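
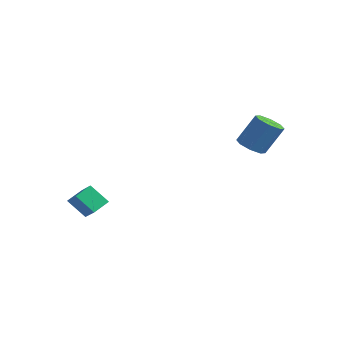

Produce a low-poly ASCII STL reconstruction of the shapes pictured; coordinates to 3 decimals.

solid 
facet normal -0.632 -0.313 0.709
outer loop
vertex -3.441 -2.363 -2.216
vertex -4.425 -2.031 -2.947
vertex -3.446 -3.24 -2.607
endloop
endfacet
facet normal 0.774 -0.261 0.576
outer loop
vertex -2.655 -2.849 -3.493
vertex -3.441 -2.363 -2.216
vertex -3.446 -3.24 -2.607
endloop
endfacet
facet normal -0.632 -0.313 0.709
outer loop
vertex -3.446 -3.24 -2.607
vertex -4.425 -2.031 -2.947
vertex -4.43 -2.908 -3.338
endloop
endfacet
facet normal -0.005 -0.913 -0.408
outer loop
vertex -4.43 -2.908 -3.338
vertex -2.655 -2.849 -3.493
vertex -3.446 -3.24 -2.607
endloop
endfacet
facet normal 0.005 0.913 0.408
outer loop
vertex -3.441 -2.363 -2.216
vertex -3.634 -1.64 -3.833
vertex -4.425 -2.031 -2.947
endloop
endfacet
facet normal 0.774 -0.261 0.576
outer loop
vertex -2.65 -1.972 -3.102
vertex -3.441 -2.363 -2.216
vertex -2.655 -2.849 -3.493
endloop
endfacet
facet normal 0.005 0.913 0.408
outer loop
vertex -2.65 -1.972 -3.102
vertex -3.634 -1.64 -3.833
vertex -3.441 -2.363 -2.216
endloop
endfacet
facet normal -0.774 0.261 -0.576
outer loop
vertex -4.425 -2.031 -2.947
vertex -3.634 -1.64 -3.833
vertex -4.43 -2.908 -3.338
endloop
endfacet
facet normal -0.005 -0.913 -0.408
outer loop
vertex -3.639 -2.517 -4.224
vertex -2.655 -2.849 -3.493
vertex -4.43 -2.908 -3.338
endloop
endfacet
facet normal -0.774 0.261 -0.576
outer loop
vertex -4.43 -2.908 -3.338
vertex -3.634 -1.64 -3.833
vertex -3.639 -2.517 -4.224
endloop
endfacet
facet normal 0.632 0.313 -0.709
outer loop
vertex -3.639 -2.517 -4.224
vertex -2.65 -1.972 -3.102
vertex -2.655 -2.849 -3.493
endloop
endfacet
facet normal 0.632 0.313 -0.709
outer loop
vertex -3.634 -1.64 -3.833
vertex -2.65 -1.972 -3.102
vertex -3.639 -2.517 -4.224
endloop
endfacet
facet normal -0.287 -0.418 -0.862
outer loop
vertex 2.165 2.805 -0.008
vertex 1.447 2.927 0.172
vertex 1.976 3.314 -0.192
endloop
endfacet
facet normal 0.900 0.192 -0.392
outer loop
vertex 2.165 2.805 -0.008
vertex 1.976 3.314 -0.192
vertex 2.65 3.51 1.449
endloop
endfacet
facet normal 0.900 0.189 -0.392
outer loop
vertex 2.65 3.51 1.449
vertex 1.976 3.314 -0.192
vertex 2.462 4.02 1.264
endloop
endfacet
facet normal 0.287 0.418 0.862
outer loop
vertex 2.65 3.51 1.449
vertex 2.462 4.02 1.264
vertex 1.933 3.633 1.628
endloop
endfacet
facet normal -0.288 -0.418 -0.862
outer loop
vertex 1.976 3.314 -0.192
vertex 1.447 2.927 0.172
vertex 1.478 3.597 -0.163
endloop
endfacet
facet normal 0.404 0.763 -0.505
outer loop
vertex 1.976 3.314 -0.192
vertex 1.478 3.597 -0.163
vertex 2.462 4.02 1.264
endloop
endfacet
facet normal 0.404 0.763 -0.505
outer loop
vertex 2.462 4.02 1.264
vertex 1.478 3.597 -0.163
vertex 1.963 4.303 1.293
endloop
endfacet
facet normal 0.287 0.418 0.862
outer loop
vertex 2.462 4.02 1.264
vertex 1.963 4.303 1.293
vertex 1.933 3.633 1.628
endloop
endfacet
facet normal -0.287 -0.418 -0.862
outer loop
vertex 1.478 3.597 -0.163
vertex 1.447 2.927 0.172
vertex 0.961 3.488 0.062
endloop
endfacet
facet normal -0.327 0.888 -0.322
outer loop
vertex 1.478 3.597 -0.163
vertex 0.961 3.488 0.062
vertex 1.963 4.303 1.293
endloop
endfacet
facet normal -0.328 0.888 -0.321
outer loop
vertex 1.963 4.303 1.293
vertex 0.961 3.488 0.062
vertex 1.447 4.194 1.519
endloop
endfacet
facet normal 0.289 0.418 0.861
outer loop
vertex 1.963 4.303 1.293
vertex 1.447 4.194 1.519
vertex 1.933 3.633 1.628
endloop
endfacet
facet normal -0.287 -0.418 -0.862
outer loop
vertex 0.961 3.488 0.062
vertex 1.447 2.927 0.172
vertex 0.73 3.05 0.351
endloop
endfacet
facet normal -0.869 0.492 0.051
outer loop
vertex 0.961 3.488 0.062
vertex 0.73 3.05 0.351
vertex 1.447 4.194 1.519
endloop
endfacet
facet normal -0.869 0.493 0.051
outer loop
vertex 1.447 4.194 1.519
vertex 0.73 3.05 0.351
vertex 1.215 3.755 1.808
endloop
endfacet
facet normal 0.287 0.416 0.863
outer loop
vertex 1.447 4.194 1.519
vertex 1.215 3.755 1.808
vertex 1.933 3.633 1.628
endloop
endfacet
facet normal -0.287 -0.418 -0.862
outer loop
vertex 0.73 3.05 0.351
vertex 1.447 2.927 0.172
vertex 0.918 2.54 0.536
endloop
endfacet
facet normal -0.900 -0.190 0.392
outer loop
vertex 0.73 3.05 0.351
vertex 0.918 2.54 0.536
vertex 1.215 3.755 1.808
endloop
endfacet
facet normal -0.899 -0.192 0.393
outer loop
vertex 1.215 3.755 1.808
vertex 0.918 2.54 0.536
vertex 1.404 3.246 1.992
endloop
endfacet
facet normal 0.287 0.418 0.862
outer loop
vertex 1.215 3.755 1.808
vertex 1.404 3.246 1.992
vertex 1.933 3.633 1.628
endloop
endfacet
facet normal -0.287 -0.418 -0.862
outer loop
vertex 0.918 2.54 0.536
vertex 1.447 2.927 0.172
vertex 1.417 2.257 0.507
endloop
endfacet
facet normal -0.403 -0.763 0.505
outer loop
vertex 0.918 2.54 0.536
vertex 1.417 2.257 0.507
vertex 1.404 3.246 1.992
endloop
endfacet
facet normal -0.404 -0.763 0.505
outer loop
vertex 1.404 3.246 1.992
vertex 1.417 2.257 0.507
vertex 1.902 2.963 1.963
endloop
endfacet
facet normal 0.288 0.418 0.862
outer loop
vertex 1.404 3.246 1.992
vertex 1.902 2.963 1.963
vertex 1.933 3.633 1.628
endloop
endfacet
facet normal -0.289 -0.418 -0.861
outer loop
vertex 1.417 2.257 0.507
vertex 1.447 2.927 0.172
vertex 1.933 2.366 0.281
endloop
endfacet
facet normal 0.328 -0.888 0.321
outer loop
vertex 1.417 2.257 0.507
vertex 1.933 2.366 0.281
vertex 1.902 2.963 1.963
endloop
endfacet
facet normal 0.327 -0.889 0.321
outer loop
vertex 1.902 2.963 1.963
vertex 1.933 2.366 0.281
vertex 2.419 3.072 1.738
endloop
endfacet
facet normal 0.287 0.418 0.862
outer loop
vertex 1.902 2.963 1.963
vertex 2.419 3.072 1.738
vertex 1.933 3.633 1.628
endloop
endfacet
facet normal -0.287 -0.416 -0.863
outer loop
vertex 1.933 2.366 0.281
vertex 1.447 2.927 0.172
vertex 2.165 2.805 -0.008
endloop
endfacet
facet normal 0.869 -0.493 -0.051
outer loop
vertex 1.933 2.366 0.281
vertex 2.165 2.805 -0.008
vertex 2.419 3.072 1.738
endloop
endfacet
facet normal 0.869 -0.492 -0.051
outer loop
vertex 2.419 3.072 1.738
vertex 2.165 2.805 -0.008
vertex 2.65 3.51 1.449
endloop
endfacet
facet normal 0.287 0.418 0.862
outer loop
vertex 2.419 3.072 1.738
vertex 2.65 3.51 1.449
vertex 1.933 3.633 1.628
endloop
endfacet

endsolid


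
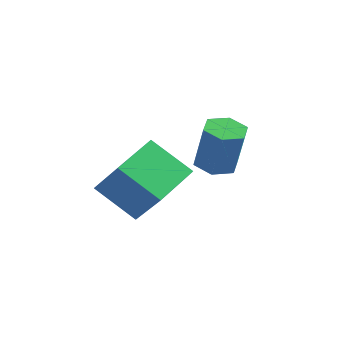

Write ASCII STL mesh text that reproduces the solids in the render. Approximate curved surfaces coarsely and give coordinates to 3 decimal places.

solid 
facet normal -0.220 0.025 -0.975
outer loop
vertex 1.875 1.22 1.075
vertex 1.119 1.303 1.248
vertex 1.571 1.933 1.162
endloop
endfacet
facet normal 0.894 0.405 -0.191
outer loop
vertex 1.875 1.22 1.075
vertex 1.571 1.933 1.162
vertex 2.277 1.174 2.86
endloop
endfacet
facet normal 0.894 0.405 -0.191
outer loop
vertex 2.277 1.174 2.86
vertex 1.571 1.933 1.162
vertex 1.973 1.887 2.947
endloop
endfacet
facet normal 0.219 -0.026 0.975
outer loop
vertex 2.277 1.174 2.86
vertex 1.973 1.887 2.947
vertex 1.521 1.257 3.032
endloop
endfacet
facet normal -0.220 0.025 -0.975
outer loop
vertex 1.571 1.933 1.162
vertex 1.119 1.303 1.248
vertex 0.814 2.016 1.335
endloop
endfacet
facet normal 0.109 0.994 0.001
outer loop
vertex 1.571 1.933 1.162
vertex 0.814 2.016 1.335
vertex 1.973 1.887 2.947
endloop
endfacet
facet normal 0.109 0.994 0.001
outer loop
vertex 1.973 1.887 2.947
vertex 0.814 2.016 1.335
vertex 1.217 1.97 3.119
endloop
endfacet
facet normal 0.219 -0.026 0.975
outer loop
vertex 1.973 1.887 2.947
vertex 1.217 1.97 3.119
vertex 1.521 1.257 3.032
endloop
endfacet
facet normal -0.219 0.025 -0.975
outer loop
vertex 0.814 2.016 1.335
vertex 1.119 1.303 1.248
vertex 0.363 1.386 1.42
endloop
endfacet
facet normal -0.785 0.588 0.193
outer loop
vertex 0.814 2.016 1.335
vertex 0.363 1.386 1.42
vertex 1.217 1.97 3.119
endloop
endfacet
facet normal -0.785 0.589 0.192
outer loop
vertex 1.217 1.97 3.119
vertex 0.363 1.386 1.42
vertex 0.765 1.34 3.205
endloop
endfacet
facet normal 0.220 -0.025 0.975
outer loop
vertex 1.217 1.97 3.119
vertex 0.765 1.34 3.205
vertex 1.521 1.257 3.032
endloop
endfacet
facet normal -0.219 0.026 -0.975
outer loop
vertex 0.363 1.386 1.42
vertex 1.119 1.303 1.248
vertex 0.667 0.673 1.333
endloop
endfacet
facet normal -0.894 -0.405 0.191
outer loop
vertex 0.363 1.386 1.42
vertex 0.667 0.673 1.333
vertex 0.765 1.34 3.205
endloop
endfacet
facet normal -0.894 -0.405 0.191
outer loop
vertex 0.765 1.34 3.205
vertex 0.667 0.673 1.333
vertex 1.069 0.627 3.118
endloop
endfacet
facet normal 0.220 -0.025 0.975
outer loop
vertex 0.765 1.34 3.205
vertex 1.069 0.627 3.118
vertex 1.521 1.257 3.032
endloop
endfacet
facet normal -0.219 0.026 -0.975
outer loop
vertex 0.667 0.673 1.333
vertex 1.119 1.303 1.248
vertex 1.423 0.59 1.161
endloop
endfacet
facet normal -0.109 -0.994 -0.001
outer loop
vertex 0.667 0.673 1.333
vertex 1.423 0.59 1.161
vertex 1.069 0.627 3.118
endloop
endfacet
facet normal -0.109 -0.994 -0.001
outer loop
vertex 1.069 0.627 3.118
vertex 1.423 0.59 1.161
vertex 1.826 0.544 2.945
endloop
endfacet
facet normal 0.220 -0.025 0.975
outer loop
vertex 1.069 0.627 3.118
vertex 1.826 0.544 2.945
vertex 1.521 1.257 3.032
endloop
endfacet
facet normal -0.220 0.025 -0.975
outer loop
vertex 1.423 0.59 1.161
vertex 1.119 1.303 1.248
vertex 1.875 1.22 1.075
endloop
endfacet
facet normal 0.785 -0.589 -0.192
outer loop
vertex 1.423 0.59 1.161
vertex 1.875 1.22 1.075
vertex 1.826 0.544 2.945
endloop
endfacet
facet normal 0.786 -0.588 -0.192
outer loop
vertex 1.826 0.544 2.945
vertex 1.875 1.22 1.075
vertex 2.277 1.174 2.86
endloop
endfacet
facet normal 0.219 -0.025 0.975
outer loop
vertex 1.826 0.544 2.945
vertex 2.277 1.174 2.86
vertex 1.521 1.257 3.032
endloop
endfacet
facet normal -0.789 -0.137 0.599
outer loop
vertex -1.989 0.126 0.562
vertex -1.953 2.016 1.041
vertex -3.333 0.575 -1.108
endloop
endfacet
facet normal -0.018 -0.969 -0.246
outer loop
vertex -1.787 0.844 -2.281
vertex -1.989 0.126 0.562
vertex -3.333 0.575 -1.108
endloop
endfacet
facet normal -0.789 -0.137 0.599
outer loop
vertex -3.333 0.575 -1.108
vertex -1.953 2.016 1.041
vertex -3.298 2.465 -0.628
endloop
endfacet
facet normal -0.614 0.205 -0.762
outer loop
vertex -3.298 2.465 -0.628
vertex -1.787 0.844 -2.281
vertex -3.333 0.575 -1.108
endloop
endfacet
facet normal 0.614 -0.205 0.762
outer loop
vertex -1.989 0.126 0.562
vertex -0.407 2.285 -0.132
vertex -1.953 2.016 1.041
endloop
endfacet
facet normal -0.018 -0.969 -0.246
outer loop
vertex -0.442 0.395 -0.612
vertex -1.989 0.126 0.562
vertex -1.787 0.844 -2.281
endloop
endfacet
facet normal 0.614 -0.205 0.762
outer loop
vertex -0.442 0.395 -0.612
vertex -0.407 2.285 -0.132
vertex -1.989 0.126 0.562
endloop
endfacet
facet normal 0.018 0.969 0.246
outer loop
vertex -1.953 2.016 1.041
vertex -0.407 2.285 -0.132
vertex -3.298 2.465 -0.628
endloop
endfacet
facet normal -0.614 0.205 -0.762
outer loop
vertex -1.751 2.734 -1.802
vertex -1.787 0.844 -2.281
vertex -3.298 2.465 -0.628
endloop
endfacet
facet normal 0.018 0.969 0.246
outer loop
vertex -3.298 2.465 -0.628
vertex -0.407 2.285 -0.132
vertex -1.751 2.734 -1.802
endloop
endfacet
facet normal 0.789 0.137 -0.599
outer loop
vertex -1.751 2.734 -1.802
vertex -0.442 0.395 -0.612
vertex -1.787 0.844 -2.281
endloop
endfacet
facet normal 0.789 0.137 -0.598
outer loop
vertex -0.407 2.285 -0.132
vertex -0.442 0.395 -0.612
vertex -1.751 2.734 -1.802
endloop
endfacet

endsolid


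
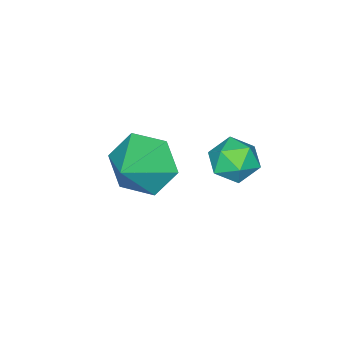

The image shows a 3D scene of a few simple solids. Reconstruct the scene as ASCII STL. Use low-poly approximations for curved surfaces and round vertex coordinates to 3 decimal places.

solid 
facet normal 0.303 0.920 -0.249
outer loop
vertex -2.021 0.249 -0.854
vertex -2.553 0.546 -0.404
vertex -1.865 0.394 -0.128
endloop
endfacet
facet normal 0.846 0.457 -0.273
outer loop
vertex -2.021 0.249 -0.854
vertex -1.865 0.394 -0.128
vertex -1.621 -0.248 -0.447
endloop
endfacet
facet normal 0.675 -0.059 -0.736
outer loop
vertex -2.021 0.249 -0.854
vertex -1.621 -0.248 -0.447
vertex -2.159 -0.492 -0.921
endloop
endfacet
facet normal 0.027 0.085 -0.996
outer loop
vertex -2.021 0.249 -0.854
vertex -2.159 -0.492 -0.921
vertex -2.735 -0.002 -0.895
endloop
endfacet
facet normal -0.203 0.690 -0.695
outer loop
vertex -2.021 0.249 -0.854
vertex -2.735 -0.002 -0.895
vertex -2.553 0.546 -0.404
endloop
endfacet
facet normal 0.914 0.162 0.372
outer loop
vertex -1.621 -0.248 -0.447
vertex -1.865 0.394 -0.128
vertex -1.905 -0.258 0.255
endloop
endfacet
facet normal 0.035 0.910 0.413
outer loop
vertex -1.865 0.394 -0.128
vertex -2.553 0.546 -0.404
vertex -2.481 0.232 0.281
endloop
endfacet
facet normal -0.784 0.538 -0.310
outer loop
vertex -2.553 0.546 -0.404
vertex -2.735 -0.002 -0.895
vertex -3.019 -0.012 -0.193
endloop
endfacet
facet normal -0.412 -0.442 -0.796
outer loop
vertex -2.735 -0.002 -0.895
vertex -2.159 -0.492 -0.921
vertex -2.775 -0.654 -0.512
endloop
endfacet
facet normal 0.636 -0.674 -0.376
outer loop
vertex -2.159 -0.492 -0.921
vertex -1.621 -0.248 -0.447
vertex -2.087 -0.806 -0.236
endloop
endfacet
facet normal -0.027 -0.085 0.996
outer loop
vertex -2.619 -0.509 0.214
vertex -1.905 -0.258 0.255
vertex -2.481 0.232 0.281
endloop
endfacet
facet normal -0.675 0.059 0.736
outer loop
vertex -2.619 -0.509 0.214
vertex -2.481 0.232 0.281
vertex -3.019 -0.012 -0.193
endloop
endfacet
facet normal -0.846 -0.457 0.273
outer loop
vertex -2.619 -0.509 0.214
vertex -3.019 -0.012 -0.193
vertex -2.775 -0.654 -0.512
endloop
endfacet
facet normal -0.303 -0.920 0.249
outer loop
vertex -2.619 -0.509 0.214
vertex -2.775 -0.654 -0.512
vertex -2.087 -0.806 -0.236
endloop
endfacet
facet normal 0.203 -0.690 0.695
outer loop
vertex -2.619 -0.509 0.214
vertex -2.087 -0.806 -0.236
vertex -1.905 -0.258 0.255
endloop
endfacet
facet normal 0.412 0.442 0.796
outer loop
vertex -2.481 0.232 0.281
vertex -1.905 -0.258 0.255
vertex -1.865 0.394 -0.128
endloop
endfacet
facet normal -0.636 0.674 0.376
outer loop
vertex -3.019 -0.012 -0.193
vertex -2.481 0.232 0.281
vertex -2.553 0.546 -0.404
endloop
endfacet
facet normal -0.914 -0.162 -0.372
outer loop
vertex -2.775 -0.654 -0.512
vertex -3.019 -0.012 -0.193
vertex -2.735 -0.002 -0.895
endloop
endfacet
facet normal -0.035 -0.910 -0.413
outer loop
vertex -2.087 -0.806 -0.236
vertex -2.775 -0.654 -0.512
vertex -2.159 -0.492 -0.921
endloop
endfacet
facet normal 0.784 -0.538 0.310
outer loop
vertex -1.905 -0.258 0.255
vertex -2.087 -0.806 -0.236
vertex -1.621 -0.248 -0.447
endloop
endfacet
facet normal -0.852 -0.201 -0.484
outer loop
vertex -1.34 -3.211 -2.575
vertex -1.885 -2.839 -1.771
vertex -1.596 -2.204 -2.542
endloop
endfacet
facet normal 0.836 0.229 -0.498
outer loop
vertex -1.34 -3.211 -2.575
vertex -1.596 -2.204 -2.542
vertex -0.615 -2.541 -1.049
endloop
endfacet
facet normal -0.852 -0.200 -0.484
outer loop
vertex -1.596 -2.204 -2.542
vertex -1.885 -2.839 -1.771
vertex -2.141 -1.832 -1.737
endloop
endfacet
facet normal 0.456 0.884 -0.100
outer loop
vertex -1.596 -2.204 -2.542
vertex -2.141 -1.832 -1.737
vertex -0.615 -2.541 -1.049
endloop
endfacet
facet normal -0.852 -0.200 -0.484
outer loop
vertex -2.141 -1.832 -1.737
vertex -1.885 -2.839 -1.771
vertex -2.429 -2.468 -0.966
endloop
endfacet
facet normal 0.060 0.759 0.648
outer loop
vertex -2.141 -1.832 -1.737
vertex -2.429 -2.468 -0.966
vertex -0.615 -2.541 -1.049
endloop
endfacet
facet normal -0.852 -0.200 -0.484
outer loop
vertex -2.429 -2.468 -0.966
vertex -1.885 -2.839 -1.771
vertex -2.173 -3.475 -1.0
endloop
endfacet
facet normal 0.045 -0.022 0.999
outer loop
vertex -2.429 -2.468 -0.966
vertex -2.173 -3.475 -1.0
vertex -0.615 -2.541 -1.049
endloop
endfacet
facet normal -0.852 -0.201 -0.484
outer loop
vertex -2.173 -3.475 -1.0
vertex -1.885 -2.839 -1.771
vertex -1.629 -3.847 -1.804
endloop
endfacet
facet normal 0.425 -0.677 0.601
outer loop
vertex -2.173 -3.475 -1.0
vertex -1.629 -3.847 -1.804
vertex -0.615 -2.541 -1.049
endloop
endfacet
facet normal -0.852 -0.200 -0.484
outer loop
vertex -1.629 -3.847 -1.804
vertex -1.885 -2.839 -1.771
vertex -1.34 -3.211 -2.575
endloop
endfacet
facet normal 0.821 -0.552 -0.148
outer loop
vertex -1.629 -3.847 -1.804
vertex -1.34 -3.211 -2.575
vertex -0.615 -2.541 -1.049
endloop
endfacet

endsolid


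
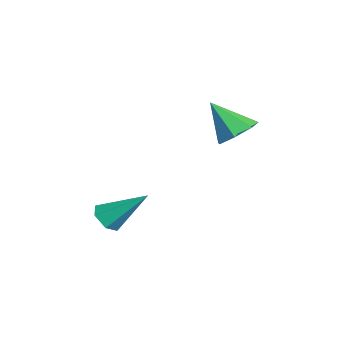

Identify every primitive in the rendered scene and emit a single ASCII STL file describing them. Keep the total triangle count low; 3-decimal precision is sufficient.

solid 
facet normal -0.227 -0.729 -0.645
outer loop
vertex 0.619 -3.112 -0.502
vertex 0.268 -2.692 -0.853
vertex 0.9 -2.775 -0.982
endloop
endfacet
facet normal 0.901 -0.217 0.375
outer loop
vertex 0.619 -3.112 -0.502
vertex 0.9 -2.775 -0.982
vertex 0.692 -1.328 0.353
endloop
endfacet
facet normal -0.227 -0.729 -0.645
outer loop
vertex 0.9 -2.775 -0.982
vertex 0.268 -2.692 -0.853
vertex 0.549 -2.355 -1.333
endloop
endfacet
facet normal 0.842 0.427 -0.331
outer loop
vertex 0.9 -2.775 -0.982
vertex 0.549 -2.355 -1.333
vertex 0.692 -1.328 0.353
endloop
endfacet
facet normal -0.225 -0.730 -0.645
outer loop
vertex 0.549 -2.355 -1.333
vertex 0.268 -2.692 -0.853
vertex -0.083 -2.273 -1.205
endloop
endfacet
facet normal 0.005 0.854 -0.521
outer loop
vertex 0.549 -2.355 -1.333
vertex -0.083 -2.273 -1.205
vertex 0.692 -1.328 0.353
endloop
endfacet
facet normal -0.226 -0.731 -0.645
outer loop
vertex -0.083 -2.273 -1.205
vertex 0.268 -2.692 -0.853
vertex -0.363 -2.61 -0.725
endloop
endfacet
facet normal -0.771 0.637 -0.003
outer loop
vertex -0.083 -2.273 -1.205
vertex -0.363 -2.61 -0.725
vertex 0.692 -1.328 0.353
endloop
endfacet
facet normal -0.226 -0.730 -0.645
outer loop
vertex -0.363 -2.61 -0.725
vertex 0.268 -2.692 -0.853
vertex -0.012 -3.029 -0.374
endloop
endfacet
facet normal -0.711 -0.006 0.703
outer loop
vertex -0.363 -2.61 -0.725
vertex -0.012 -3.029 -0.374
vertex 0.692 -1.328 0.353
endloop
endfacet
facet normal -0.227 -0.729 -0.646
outer loop
vertex -0.012 -3.029 -0.374
vertex 0.268 -2.692 -0.853
vertex 0.619 -3.112 -0.502
endloop
endfacet
facet normal 0.124 -0.433 0.893
outer loop
vertex -0.012 -3.029 -0.374
vertex 0.619 -3.112 -0.502
vertex 0.692 -1.328 0.353
endloop
endfacet
facet normal 0.353 0.524 -0.775
outer loop
vertex 0.837 1.557 2.972
vertex 0.046 1.794 2.772
vertex 0.601 2.181 3.286
endloop
endfacet
facet normal 0.644 -0.135 0.753
outer loop
vertex 0.837 1.557 2.972
vertex 0.601 2.181 3.286
vertex -0.526 0.946 4.028
endloop
endfacet
facet normal 0.353 0.523 -0.775
outer loop
vertex 0.601 2.181 3.286
vertex 0.046 1.794 2.772
vertex -0.053 2.514 3.213
endloop
endfacet
facet normal 0.119 0.429 0.895
outer loop
vertex 0.601 2.181 3.286
vertex -0.053 2.514 3.213
vertex -0.526 0.946 4.028
endloop
endfacet
facet normal 0.353 0.523 -0.775
outer loop
vertex -0.053 2.514 3.213
vertex 0.046 1.794 2.772
vertex -0.633 2.304 2.807
endloop
endfacet
facet normal -0.610 0.502 0.612
outer loop
vertex -0.053 2.514 3.213
vertex -0.633 2.304 2.807
vertex -0.526 0.946 4.028
endloop
endfacet
facet normal 0.354 0.524 -0.775
outer loop
vertex -0.633 2.304 2.807
vertex 0.046 1.794 2.772
vertex -0.701 1.711 2.375
endloop
endfacet
facet normal -0.993 0.028 0.118
outer loop
vertex -0.633 2.304 2.807
vertex -0.701 1.711 2.375
vertex -0.526 0.946 4.028
endloop
endfacet
facet normal 0.354 0.523 -0.775
outer loop
vertex -0.701 1.711 2.375
vertex 0.046 1.794 2.772
vertex -0.207 1.18 2.242
endloop
endfacet
facet normal -0.741 -0.636 -0.216
outer loop
vertex -0.701 1.711 2.375
vertex -0.207 1.18 2.242
vertex -0.526 0.946 4.028
endloop
endfacet
facet normal 0.354 0.523 -0.775
outer loop
vertex -0.207 1.18 2.242
vertex 0.046 1.794 2.772
vertex 0.478 1.111 2.508
endloop
endfacet
facet normal -0.046 -0.989 -0.138
outer loop
vertex -0.207 1.18 2.242
vertex 0.478 1.111 2.508
vertex -0.526 0.946 4.028
endloop
endfacet
facet normal 0.353 0.523 -0.776
outer loop
vertex 0.478 1.111 2.508
vertex 0.046 1.794 2.772
vertex 0.837 1.557 2.972
endloop
endfacet
facet normal 0.571 -0.766 0.294
outer loop
vertex 0.478 1.111 2.508
vertex 0.837 1.557 2.972
vertex -0.526 0.946 4.028
endloop
endfacet

endsolid


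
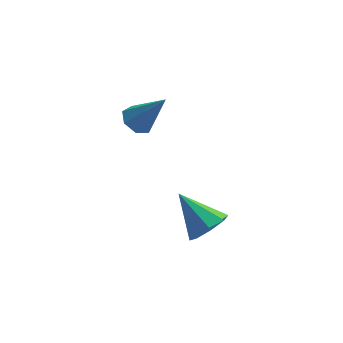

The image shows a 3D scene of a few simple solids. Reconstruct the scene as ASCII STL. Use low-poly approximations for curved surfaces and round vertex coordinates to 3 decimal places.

solid 
facet normal 0.516 -0.583 -0.628
outer loop
vertex -0.7 -4.204 -0.092
vertex -1.179 -3.94 -0.73
vertex -0.461 -3.682 -0.38
endloop
endfacet
facet normal 0.497 0.234 0.836
outer loop
vertex -0.7 -4.204 -0.092
vertex -0.461 -3.682 -0.38
vertex -2.081 -2.92 0.37
endloop
endfacet
facet normal 0.516 -0.583 -0.628
outer loop
vertex -0.461 -3.682 -0.38
vertex -1.179 -3.94 -0.73
vertex -0.642 -3.311 -0.873
endloop
endfacet
facet normal 0.531 0.759 0.376
outer loop
vertex -0.461 -3.682 -0.38
vertex -0.642 -3.311 -0.873
vertex -2.081 -2.92 0.37
endloop
endfacet
facet normal 0.516 -0.583 -0.628
outer loop
vertex -0.642 -3.311 -0.873
vertex -1.179 -3.94 -0.73
vertex -1.138 -3.309 -1.282
endloop
endfacet
facet normal 0.132 0.979 -0.155
outer loop
vertex -0.642 -3.311 -0.873
vertex -1.138 -3.309 -1.282
vertex -2.081 -2.92 0.37
endloop
endfacet
facet normal 0.515 -0.583 -0.628
outer loop
vertex -1.138 -3.309 -1.282
vertex -1.179 -3.94 -0.73
vertex -1.658 -3.677 -1.367
endloop
endfacet
facet normal -0.467 0.763 -0.446
outer loop
vertex -1.138 -3.309 -1.282
vertex -1.658 -3.677 -1.367
vertex -2.081 -2.92 0.37
endloop
endfacet
facet normal 0.515 -0.583 -0.628
outer loop
vertex -1.658 -3.677 -1.367
vertex -1.179 -3.94 -0.73
vertex -1.898 -4.199 -1.079
endloop
endfacet
facet normal -0.914 0.240 -0.327
outer loop
vertex -1.658 -3.677 -1.367
vertex -1.898 -4.199 -1.079
vertex -2.081 -2.92 0.37
endloop
endfacet
facet normal 0.515 -0.583 -0.628
outer loop
vertex -1.898 -4.199 -1.079
vertex -1.179 -3.94 -0.73
vertex -1.717 -4.57 -0.586
endloop
endfacet
facet normal -0.949 -0.286 0.133
outer loop
vertex -1.898 -4.199 -1.079
vertex -1.717 -4.57 -0.586
vertex -2.081 -2.92 0.37
endloop
endfacet
facet normal 0.515 -0.583 -0.628
outer loop
vertex -1.717 -4.57 -0.586
vertex -1.179 -3.94 -0.73
vertex -1.221 -4.572 -0.177
endloop
endfacet
facet normal -0.550 -0.506 0.664
outer loop
vertex -1.717 -4.57 -0.586
vertex -1.221 -4.572 -0.177
vertex -2.081 -2.92 0.37
endloop
endfacet
facet normal 0.515 -0.584 -0.628
outer loop
vertex -1.221 -4.572 -0.177
vertex -1.179 -3.94 -0.73
vertex -0.7 -4.204 -0.092
endloop
endfacet
facet normal 0.049 -0.291 0.956
outer loop
vertex -1.221 -4.572 -0.177
vertex -0.7 -4.204 -0.092
vertex -2.081 -2.92 0.37
endloop
endfacet
facet normal -0.527 0.253 -0.811
outer loop
vertex -2.686 -1.003 2.674
vertex -3.246 -1.086 3.012
vertex -2.882 -0.539 2.946
endloop
endfacet
facet normal 0.905 0.420 -0.064
outer loop
vertex -2.686 -1.003 2.674
vertex -2.882 -0.539 2.946
vertex -2.314 -1.534 4.448
endloop
endfacet
facet normal -0.527 0.253 -0.812
outer loop
vertex -2.882 -0.539 2.946
vertex -3.246 -1.086 3.012
vertex -3.353 -0.487 3.268
endloop
endfacet
facet normal 0.373 0.832 0.410
outer loop
vertex -2.882 -0.539 2.946
vertex -3.353 -0.487 3.268
vertex -2.314 -1.534 4.448
endloop
endfacet
facet normal -0.527 0.253 -0.811
outer loop
vertex -3.353 -0.487 3.268
vertex -3.246 -1.086 3.012
vertex -3.743 -0.886 3.397
endloop
endfacet
facet normal -0.314 0.556 0.770
outer loop
vertex -3.353 -0.487 3.268
vertex -3.743 -0.886 3.397
vertex -2.314 -1.534 4.448
endloop
endfacet
facet normal -0.527 0.253 -0.811
outer loop
vertex -3.743 -0.886 3.397
vertex -3.246 -1.086 3.012
vertex -3.759 -1.435 3.236
endloop
endfacet
facet normal -0.638 -0.200 0.744
outer loop
vertex -3.743 -0.886 3.397
vertex -3.759 -1.435 3.236
vertex -2.314 -1.534 4.448
endloop
endfacet
facet normal -0.527 0.254 -0.811
outer loop
vertex -3.759 -1.435 3.236
vertex -3.246 -1.086 3.012
vertex -3.389 -1.721 2.906
endloop
endfacet
facet normal -0.355 -0.866 0.352
outer loop
vertex -3.759 -1.435 3.236
vertex -3.389 -1.721 2.906
vertex -2.314 -1.534 4.448
endloop
endfacet
facet normal -0.526 0.254 -0.811
outer loop
vertex -3.389 -1.721 2.906
vertex -3.246 -1.086 3.012
vertex -2.911 -1.529 2.656
endloop
endfacet
facet normal 0.321 -0.941 -0.109
outer loop
vertex -3.389 -1.721 2.906
vertex -2.911 -1.529 2.656
vertex -2.314 -1.534 4.448
endloop
endfacet
facet normal -0.527 0.253 -0.811
outer loop
vertex -2.911 -1.529 2.656
vertex -3.246 -1.086 3.012
vertex -2.686 -1.003 2.674
endloop
endfacet
facet normal 0.882 -0.367 -0.295
outer loop
vertex -2.911 -1.529 2.656
vertex -2.686 -1.003 2.674
vertex -2.314 -1.534 4.448
endloop
endfacet

endsolid


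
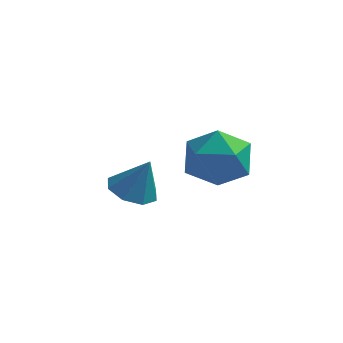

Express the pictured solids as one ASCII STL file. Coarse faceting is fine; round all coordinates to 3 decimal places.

solid 
facet normal -0.398 -0.034 -0.917
outer loop
vertex -2.44 3.848 -1.866
vertex -2.945 3.317 -1.627
vertex -2.938 4.087 -1.659
endloop
endfacet
facet normal 0.507 0.816 0.278
outer loop
vertex -2.44 3.848 -1.866
vertex -2.938 4.087 -1.659
vertex -2.435 3.363 -0.453
endloop
endfacet
facet normal -0.397 -0.035 -0.917
outer loop
vertex -2.938 4.087 -1.659
vertex -2.945 3.317 -1.627
vertex -3.44 3.875 -1.434
endloop
endfacet
facet normal -0.107 0.832 0.544
outer loop
vertex -2.938 4.087 -1.659
vertex -3.44 3.875 -1.434
vertex -2.435 3.363 -0.453
endloop
endfacet
facet normal -0.398 -0.036 -0.917
outer loop
vertex -3.44 3.875 -1.434
vertex -2.945 3.317 -1.627
vertex -3.651 3.336 -1.321
endloop
endfacet
facet normal -0.545 0.371 0.752
outer loop
vertex -3.44 3.875 -1.434
vertex -3.651 3.336 -1.321
vertex -2.435 3.363 -0.453
endloop
endfacet
facet normal -0.398 -0.036 -0.917
outer loop
vertex -3.651 3.336 -1.321
vertex -2.945 3.317 -1.627
vertex -3.449 2.787 -1.387
endloop
endfacet
facet normal -0.551 -0.296 0.780
outer loop
vertex -3.651 3.336 -1.321
vertex -3.449 2.787 -1.387
vertex -2.435 3.363 -0.453
endloop
endfacet
facet normal -0.398 -0.036 -0.917
outer loop
vertex -3.449 2.787 -1.387
vertex -2.945 3.317 -1.627
vertex -2.951 2.548 -1.594
endloop
endfacet
facet normal -0.120 -0.781 0.612
outer loop
vertex -3.449 2.787 -1.387
vertex -2.951 2.548 -1.594
vertex -2.435 3.363 -0.453
endloop
endfacet
facet normal -0.398 -0.036 -0.917
outer loop
vertex -2.951 2.548 -1.594
vertex -2.945 3.317 -1.627
vertex -2.45 2.76 -1.82
endloop
endfacet
facet normal 0.494 -0.798 0.346
outer loop
vertex -2.951 2.548 -1.594
vertex -2.45 2.76 -1.82
vertex -2.435 3.363 -0.453
endloop
endfacet
facet normal -0.398 -0.036 -0.917
outer loop
vertex -2.45 2.76 -1.82
vertex -2.945 3.317 -1.627
vertex -2.238 3.298 -1.933
endloop
endfacet
facet normal 0.931 -0.338 0.139
outer loop
vertex -2.45 2.76 -1.82
vertex -2.238 3.298 -1.933
vertex -2.435 3.363 -0.453
endloop
endfacet
facet normal -0.398 -0.034 -0.917
outer loop
vertex -2.238 3.298 -1.933
vertex -2.945 3.317 -1.627
vertex -2.44 3.848 -1.866
endloop
endfacet
facet normal 0.937 0.331 0.110
outer loop
vertex -2.238 3.298 -1.933
vertex -2.44 3.848 -1.866
vertex -2.435 3.363 -0.453
endloop
endfacet
facet normal -0.557 -0.220 0.801
outer loop
vertex -0.979 2.045 1.308
vertex -0.473 1.166 1.419
vertex -0.137 2.009 1.884
endloop
endfacet
facet normal -0.479 0.486 0.731
outer loop
vertex -0.979 2.045 1.308
vertex -0.137 2.009 1.884
vertex -0.293 2.799 1.257
endloop
endfacet
facet normal -0.734 0.674 0.090
outer loop
vertex -0.979 2.045 1.308
vertex -0.293 2.799 1.257
vertex -0.725 2.443 0.404
endloop
endfacet
facet normal -0.968 0.083 -0.235
outer loop
vertex -0.979 2.045 1.308
vertex -0.725 2.443 0.404
vertex -0.836 1.434 0.504
endloop
endfacet
facet normal -0.859 -0.469 0.204
outer loop
vertex -0.979 2.045 1.308
vertex -0.836 1.434 0.504
vertex -0.473 1.166 1.419
endloop
endfacet
facet normal 0.218 0.633 0.743
outer loop
vertex -0.293 2.799 1.257
vertex -0.137 2.009 1.884
vertex 0.636 2.386 1.336
endloop
endfacet
facet normal 0.093 -0.509 0.856
outer loop
vertex -0.137 2.009 1.884
vertex -0.473 1.166 1.419
vertex 0.525 1.377 1.436
endloop
endfacet
facet normal -0.396 -0.912 -0.110
outer loop
vertex -0.473 1.166 1.419
vertex -0.836 1.434 0.504
vertex 0.093 1.021 0.583
endloop
endfacet
facet normal -0.572 -0.018 -0.820
outer loop
vertex -0.836 1.434 0.504
vertex -0.725 2.443 0.404
vertex -0.063 1.811 -0.044
endloop
endfacet
facet normal -0.193 0.936 -0.293
outer loop
vertex -0.725 2.443 0.404
vertex -0.293 2.799 1.257
vertex 0.273 2.654 0.421
endloop
endfacet
facet normal 0.968 -0.083 0.235
outer loop
vertex 0.779 1.775 0.532
vertex 0.636 2.386 1.336
vertex 0.525 1.377 1.436
endloop
endfacet
facet normal 0.734 -0.674 -0.090
outer loop
vertex 0.779 1.775 0.532
vertex 0.525 1.377 1.436
vertex 0.093 1.021 0.583
endloop
endfacet
facet normal 0.479 -0.486 -0.731
outer loop
vertex 0.779 1.775 0.532
vertex 0.093 1.021 0.583
vertex -0.063 1.811 -0.044
endloop
endfacet
facet normal 0.557 0.220 -0.801
outer loop
vertex 0.779 1.775 0.532
vertex -0.063 1.811 -0.044
vertex 0.273 2.654 0.421
endloop
endfacet
facet normal 0.859 0.469 -0.204
outer loop
vertex 0.779 1.775 0.532
vertex 0.273 2.654 0.421
vertex 0.636 2.386 1.336
endloop
endfacet
facet normal 0.572 0.018 0.820
outer loop
vertex 0.525 1.377 1.436
vertex 0.636 2.386 1.336
vertex -0.137 2.009 1.884
endloop
endfacet
facet normal 0.193 -0.936 0.293
outer loop
vertex 0.093 1.021 0.583
vertex 0.525 1.377 1.436
vertex -0.473 1.166 1.419
endloop
endfacet
facet normal -0.218 -0.633 -0.743
outer loop
vertex -0.063 1.811 -0.044
vertex 0.093 1.021 0.583
vertex -0.836 1.434 0.504
endloop
endfacet
facet normal -0.093 0.509 -0.856
outer loop
vertex 0.273 2.654 0.421
vertex -0.063 1.811 -0.044
vertex -0.725 2.443 0.404
endloop
endfacet
facet normal 0.396 0.912 0.110
outer loop
vertex 0.636 2.386 1.336
vertex 0.273 2.654 0.421
vertex -0.293 2.799 1.257
endloop
endfacet

endsolid


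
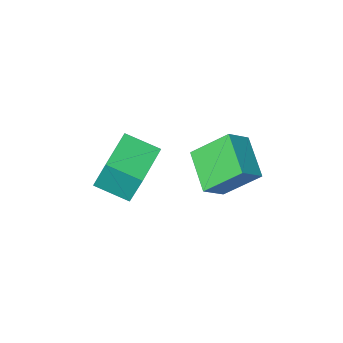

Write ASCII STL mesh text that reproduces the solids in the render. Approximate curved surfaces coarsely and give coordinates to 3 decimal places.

solid 
facet normal -0.616 0.717 -0.328
outer loop
vertex -0.636 -2.107 0.012
vertex 0.876 -0.888 -0.163
vertex -0.367 -2.698 -1.785
endloop
endfacet
facet normal -0.775 -0.625 0.089
outer loop
vertex 0.624 -3.852 -1.257
vertex -0.636 -2.107 0.012
vertex -0.367 -2.698 -1.785
endloop
endfacet
facet normal -0.616 0.717 -0.328
outer loop
vertex -0.367 -2.698 -1.785
vertex 0.876 -0.888 -0.163
vertex 1.145 -1.479 -1.959
endloop
endfacet
facet normal 0.141 -0.309 -0.940
outer loop
vertex 1.145 -1.479 -1.959
vertex 0.624 -3.852 -1.257
vertex -0.367 -2.698 -1.785
endloop
endfacet
facet normal -0.141 0.309 0.940
outer loop
vertex -0.636 -2.107 0.012
vertex 1.867 -2.042 0.365
vertex 0.876 -0.888 -0.163
endloop
endfacet
facet normal -0.775 -0.625 0.090
outer loop
vertex 0.355 -3.261 0.539
vertex -0.636 -2.107 0.012
vertex 0.624 -3.852 -1.257
endloop
endfacet
facet normal -0.141 0.309 0.941
outer loop
vertex 0.355 -3.261 0.539
vertex 1.867 -2.042 0.365
vertex -0.636 -2.107 0.012
endloop
endfacet
facet normal 0.775 0.625 -0.090
outer loop
vertex 0.876 -0.888 -0.163
vertex 1.867 -2.042 0.365
vertex 1.145 -1.479 -1.959
endloop
endfacet
facet normal 0.140 -0.309 -0.941
outer loop
vertex 2.136 -2.633 -1.432
vertex 0.624 -3.852 -1.257
vertex 1.145 -1.479 -1.959
endloop
endfacet
facet normal 0.775 0.625 -0.089
outer loop
vertex 1.145 -1.479 -1.959
vertex 1.867 -2.042 0.365
vertex 2.136 -2.633 -1.432
endloop
endfacet
facet normal 0.616 -0.717 0.328
outer loop
vertex 2.136 -2.633 -1.432
vertex 0.355 -3.261 0.539
vertex 0.624 -3.852 -1.257
endloop
endfacet
facet normal 0.616 -0.717 0.328
outer loop
vertex 1.867 -2.042 0.365
vertex 0.355 -3.261 0.539
vertex 2.136 -2.633 -1.432
endloop
endfacet
facet normal -0.762 -0.066 -0.644
outer loop
vertex -4.525 -1.828 -1.002
vertex -4.067 -0.021 -1.728
vertex -3.271 -2.705 -2.396
endloop
endfacet
facet normal -0.229 -0.903 0.363
outer loop
vertex -2.273 -2.619 -1.552
vertex -4.525 -1.828 -1.002
vertex -3.271 -2.705 -2.396
endloop
endfacet
facet normal -0.762 -0.066 -0.644
outer loop
vertex -3.271 -2.705 -2.396
vertex -4.067 -0.021 -1.728
vertex -2.813 -0.898 -3.122
endloop
endfacet
facet normal 0.606 -0.424 -0.673
outer loop
vertex -2.813 -0.898 -3.122
vertex -2.273 -2.619 -1.552
vertex -3.271 -2.705 -2.396
endloop
endfacet
facet normal -0.606 0.424 0.673
outer loop
vertex -4.525 -1.828 -1.002
vertex -3.069 0.065 -0.884
vertex -4.067 -0.021 -1.728
endloop
endfacet
facet normal -0.229 -0.903 0.363
outer loop
vertex -3.527 -1.742 -0.158
vertex -4.525 -1.828 -1.002
vertex -2.273 -2.619 -1.552
endloop
endfacet
facet normal -0.606 0.424 0.673
outer loop
vertex -3.527 -1.742 -0.158
vertex -3.069 0.065 -0.884
vertex -4.525 -1.828 -1.002
endloop
endfacet
facet normal 0.229 0.903 -0.363
outer loop
vertex -4.067 -0.021 -1.728
vertex -3.069 0.065 -0.884
vertex -2.813 -0.898 -3.122
endloop
endfacet
facet normal 0.606 -0.424 -0.673
outer loop
vertex -1.815 -0.812 -2.278
vertex -2.273 -2.619 -1.552
vertex -2.813 -0.898 -3.122
endloop
endfacet
facet normal 0.229 0.903 -0.363
outer loop
vertex -2.813 -0.898 -3.122
vertex -3.069 0.065 -0.884
vertex -1.815 -0.812 -2.278
endloop
endfacet
facet normal 0.762 0.066 0.644
outer loop
vertex -1.815 -0.812 -2.278
vertex -3.527 -1.742 -0.158
vertex -2.273 -2.619 -1.552
endloop
endfacet
facet normal 0.762 0.066 0.644
outer loop
vertex -3.069 0.065 -0.884
vertex -3.527 -1.742 -0.158
vertex -1.815 -0.812 -2.278
endloop
endfacet

endsolid


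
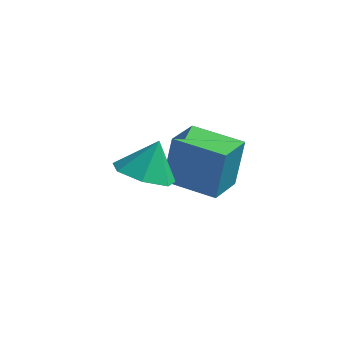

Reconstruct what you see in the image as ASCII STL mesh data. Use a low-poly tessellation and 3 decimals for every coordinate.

solid 
facet normal -0.992 0.084 0.095
outer loop
vertex -3.833 1.98 -1.129
vertex -3.74 3.329 -1.352
vertex -4.025 1.702 -2.897
endloop
endfacet
facet normal -0.068 -0.984 0.162
outer loop
vertex -2.24 1.551 -3.068
vertex -3.833 1.98 -1.129
vertex -4.025 1.702 -2.897
endloop
endfacet
facet normal -0.992 0.083 0.095
outer loop
vertex -4.025 1.702 -2.897
vertex -3.74 3.329 -1.352
vertex -3.933 3.05 -3.12
endloop
endfacet
facet normal -0.107 -0.155 -0.982
outer loop
vertex -3.933 3.05 -3.12
vertex -2.24 1.551 -3.068
vertex -4.025 1.702 -2.897
endloop
endfacet
facet normal 0.107 0.155 0.982
outer loop
vertex -3.833 1.98 -1.129
vertex -1.955 3.178 -1.523
vertex -3.74 3.329 -1.352
endloop
endfacet
facet normal -0.067 -0.984 0.163
outer loop
vertex -2.047 1.83 -1.3
vertex -3.833 1.98 -1.129
vertex -2.24 1.551 -3.068
endloop
endfacet
facet normal 0.107 0.155 0.982
outer loop
vertex -2.047 1.83 -1.3
vertex -1.955 3.178 -1.523
vertex -3.833 1.98 -1.129
endloop
endfacet
facet normal 0.068 0.984 -0.163
outer loop
vertex -3.74 3.329 -1.352
vertex -1.955 3.178 -1.523
vertex -3.933 3.05 -3.12
endloop
endfacet
facet normal -0.107 -0.155 -0.982
outer loop
vertex -2.147 2.9 -3.291
vertex -2.24 1.551 -3.068
vertex -3.933 3.05 -3.12
endloop
endfacet
facet normal 0.067 0.984 -0.162
outer loop
vertex -3.933 3.05 -3.12
vertex -1.955 3.178 -1.523
vertex -2.147 2.9 -3.291
endloop
endfacet
facet normal 0.992 -0.084 -0.095
outer loop
vertex -2.147 2.9 -3.291
vertex -2.047 1.83 -1.3
vertex -2.24 1.551 -3.068
endloop
endfacet
facet normal 0.992 -0.083 -0.095
outer loop
vertex -1.955 3.178 -1.523
vertex -2.047 1.83 -1.3
vertex -2.147 2.9 -3.291
endloop
endfacet
facet normal -0.194 -0.423 -0.885
outer loop
vertex -2.643 -1.08 -0.89
vertex -3.555 -0.723 -0.861
vertex -2.749 -0.31 -1.235
endloop
endfacet
facet normal 0.913 0.265 0.311
outer loop
vertex -2.643 -1.08 -0.89
vertex -2.749 -0.31 -1.235
vertex -3.305 -0.177 0.281
endloop
endfacet
facet normal -0.193 -0.424 -0.885
outer loop
vertex -2.749 -0.31 -1.235
vertex -3.555 -0.723 -0.861
vertex -3.463 0.149 -1.299
endloop
endfacet
facet normal 0.529 0.840 0.120
outer loop
vertex -2.749 -0.31 -1.235
vertex -3.463 0.149 -1.299
vertex -3.305 -0.177 0.281
endloop
endfacet
facet normal -0.194 -0.424 -0.885
outer loop
vertex -3.463 0.149 -1.299
vertex -3.555 -0.723 -0.861
vertex -4.246 -0.049 -1.032
endloop
endfacet
facet normal -0.170 0.962 0.215
outer loop
vertex -3.463 0.149 -1.299
vertex -4.246 -0.049 -1.032
vertex -3.305 -0.177 0.281
endloop
endfacet
facet normal -0.195 -0.424 -0.884
outer loop
vertex -4.246 -0.049 -1.032
vertex -3.555 -0.723 -0.861
vertex -4.509 -0.754 -0.636
endloop
endfacet
facet normal -0.658 0.540 0.524
outer loop
vertex -4.246 -0.049 -1.032
vertex -4.509 -0.754 -0.636
vertex -3.305 -0.177 0.281
endloop
endfacet
facet normal -0.195 -0.423 -0.885
outer loop
vertex -4.509 -0.754 -0.636
vertex -3.555 -0.723 -0.861
vertex -4.054 -1.436 -0.41
endloop
endfacet
facet normal -0.569 -0.109 0.815
outer loop
vertex -4.509 -0.754 -0.636
vertex -4.054 -1.436 -0.41
vertex -3.305 -0.177 0.281
endloop
endfacet
facet normal -0.194 -0.424 -0.885
outer loop
vertex -4.054 -1.436 -0.41
vertex -3.555 -0.723 -0.861
vertex -3.224 -1.581 -0.523
endloop
endfacet
facet normal 0.032 -0.495 0.868
outer loop
vertex -4.054 -1.436 -0.41
vertex -3.224 -1.581 -0.523
vertex -3.305 -0.177 0.281
endloop
endfacet
facet normal -0.194 -0.423 -0.885
outer loop
vertex -3.224 -1.581 -0.523
vertex -3.555 -0.723 -0.861
vertex -2.643 -1.08 -0.89
endloop
endfacet
facet normal 0.691 -0.329 0.644
outer loop
vertex -3.224 -1.581 -0.523
vertex -2.643 -1.08 -0.89
vertex -3.305 -0.177 0.281
endloop
endfacet

endsolid


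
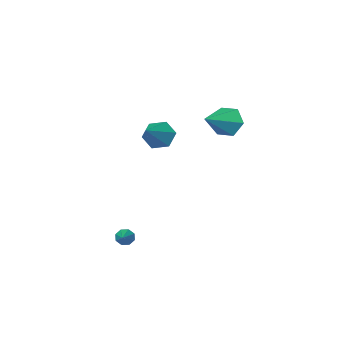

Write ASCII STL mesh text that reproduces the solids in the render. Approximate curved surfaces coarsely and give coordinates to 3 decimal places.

solid 
facet normal -0.698 -0.473 -0.538
outer loop
vertex 1.374 0.042 2.794
vertex 0.763 0.674 3.03
vertex 1.266 0.785 2.28
endloop
endfacet
facet normal 0.915 -0.131 -0.381
outer loop
vertex 1.374 0.042 2.794
vertex 1.266 0.785 2.28
vertex 2.137 1.606 4.09
endloop
endfacet
facet normal -0.698 -0.473 -0.538
outer loop
vertex 1.266 0.785 2.28
vertex 0.763 0.674 3.03
vertex 0.655 1.417 2.516
endloop
endfacet
facet normal 0.492 0.679 -0.545
outer loop
vertex 1.266 0.785 2.28
vertex 0.655 1.417 2.516
vertex 2.137 1.606 4.09
endloop
endfacet
facet normal -0.698 -0.473 -0.538
outer loop
vertex 0.655 1.417 2.516
vertex 0.763 0.674 3.03
vertex 0.152 1.305 3.267
endloop
endfacet
facet normal -0.165 0.986 0.037
outer loop
vertex 0.655 1.417 2.516
vertex 0.152 1.305 3.267
vertex 2.137 1.606 4.09
endloop
endfacet
facet normal -0.697 -0.473 -0.538
outer loop
vertex 0.152 1.305 3.267
vertex 0.763 0.674 3.03
vertex 0.26 0.562 3.78
endloop
endfacet
facet normal -0.397 0.482 0.781
outer loop
vertex 0.152 1.305 3.267
vertex 0.26 0.562 3.78
vertex 2.137 1.606 4.09
endloop
endfacet
facet normal -0.697 -0.473 -0.538
outer loop
vertex 0.26 0.562 3.78
vertex 0.763 0.674 3.03
vertex 0.871 -0.07 3.544
endloop
endfacet
facet normal 0.026 -0.327 0.945
outer loop
vertex 0.26 0.562 3.78
vertex 0.871 -0.07 3.544
vertex 2.137 1.606 4.09
endloop
endfacet
facet normal -0.697 -0.473 -0.538
outer loop
vertex 0.871 -0.07 3.544
vertex 0.763 0.674 3.03
vertex 1.374 0.042 2.794
endloop
endfacet
facet normal 0.683 -0.634 0.363
outer loop
vertex 0.871 -0.07 3.544
vertex 1.374 0.042 2.794
vertex 2.137 1.606 4.09
endloop
endfacet
facet normal -0.868 -0.263 -0.422
outer loop
vertex -4.134 -1.36 0.976
vertex -4.626 -1.148 1.855
vertex -4.503 -0.413 1.144
endloop
endfacet
facet normal 0.655 0.372 -0.658
outer loop
vertex -4.134 -1.36 0.976
vertex -4.503 -0.413 1.144
vertex -2.794 -0.592 2.745
endloop
endfacet
facet normal -0.868 -0.262 -0.421
outer loop
vertex -4.503 -0.413 1.144
vertex -4.626 -1.148 1.855
vertex -4.994 -0.201 2.024
endloop
endfacet
facet normal 0.211 0.971 -0.116
outer loop
vertex -4.503 -0.413 1.144
vertex -4.994 -0.201 2.024
vertex -2.794 -0.592 2.745
endloop
endfacet
facet normal -0.868 -0.262 -0.421
outer loop
vertex -4.994 -0.201 2.024
vertex -4.626 -1.148 1.855
vertex -5.117 -0.935 2.735
endloop
endfacet
facet normal -0.107 0.701 0.705
outer loop
vertex -4.994 -0.201 2.024
vertex -5.117 -0.935 2.735
vertex -2.794 -0.592 2.745
endloop
endfacet
facet normal -0.868 -0.264 -0.421
outer loop
vertex -5.117 -0.935 2.735
vertex -4.626 -1.148 1.855
vertex -4.748 -1.882 2.567
endloop
endfacet
facet normal 0.020 -0.167 0.986
outer loop
vertex -5.117 -0.935 2.735
vertex -4.748 -1.882 2.567
vertex -2.794 -0.592 2.745
endloop
endfacet
facet normal -0.868 -0.264 -0.421
outer loop
vertex -4.748 -1.882 2.567
vertex -4.626 -1.148 1.855
vertex -4.257 -2.095 1.687
endloop
endfacet
facet normal 0.465 -0.766 0.445
outer loop
vertex -4.748 -1.882 2.567
vertex -4.257 -2.095 1.687
vertex -2.794 -0.592 2.745
endloop
endfacet
facet normal -0.868 -0.263 -0.422
outer loop
vertex -4.257 -2.095 1.687
vertex -4.626 -1.148 1.855
vertex -4.134 -1.36 0.976
endloop
endfacet
facet normal 0.782 -0.496 -0.377
outer loop
vertex -4.257 -2.095 1.687
vertex -4.134 -1.36 0.976
vertex -2.794 -0.592 2.745
endloop
endfacet
facet normal -0.549 -0.696 -0.462
outer loop
vertex 3.134 0.315 -4.003
vertex 2.703 0.513 -3.789
vertex 2.967 0.597 -4.229
endloop
endfacet
facet normal 0.866 0.124 -0.485
outer loop
vertex 3.134 0.315 -4.003
vertex 2.967 0.597 -4.229
vertex 3.437 1.447 -3.171
endloop
endfacet
facet normal -0.547 -0.698 -0.462
outer loop
vertex 2.967 0.597 -4.229
vertex 2.703 0.513 -3.789
vertex 2.645 0.829 -4.198
endloop
endfacet
facet normal 0.387 0.627 -0.676
outer loop
vertex 2.967 0.597 -4.229
vertex 2.645 0.829 -4.198
vertex 3.437 1.447 -3.171
endloop
endfacet
facet normal -0.548 -0.698 -0.461
outer loop
vertex 2.645 0.829 -4.198
vertex 2.703 0.513 -3.789
vertex 2.357 0.876 -3.927
endloop
endfacet
facet normal -0.210 0.901 -0.380
outer loop
vertex 2.645 0.829 -4.198
vertex 2.357 0.876 -3.927
vertex 3.437 1.447 -3.171
endloop
endfacet
facet normal -0.547 -0.698 -0.462
outer loop
vertex 2.357 0.876 -3.927
vertex 2.703 0.513 -3.789
vertex 2.272 0.71 -3.576
endloop
endfacet
facet normal -0.576 0.784 0.231
outer loop
vertex 2.357 0.876 -3.927
vertex 2.272 0.71 -3.576
vertex 3.437 1.447 -3.171
endloop
endfacet
facet normal -0.547 -0.698 -0.462
outer loop
vertex 2.272 0.71 -3.576
vertex 2.703 0.513 -3.789
vertex 2.439 0.429 -3.349
endloop
endfacet
facet normal -0.496 0.348 0.795
outer loop
vertex 2.272 0.71 -3.576
vertex 2.439 0.429 -3.349
vertex 3.437 1.447 -3.171
endloop
endfacet
facet normal -0.548 -0.697 -0.462
outer loop
vertex 2.439 0.429 -3.349
vertex 2.703 0.513 -3.789
vertex 2.76 0.197 -3.38
endloop
endfacet
facet normal -0.017 -0.156 0.988
outer loop
vertex 2.439 0.429 -3.349
vertex 2.76 0.197 -3.38
vertex 3.437 1.447 -3.171
endloop
endfacet
facet normal -0.548 -0.697 -0.462
outer loop
vertex 2.76 0.197 -3.38
vertex 2.703 0.513 -3.789
vertex 3.048 0.15 -3.651
endloop
endfacet
facet normal 0.580 -0.430 0.691
outer loop
vertex 2.76 0.197 -3.38
vertex 3.048 0.15 -3.651
vertex 3.437 1.447 -3.171
endloop
endfacet
facet normal -0.549 -0.697 -0.461
outer loop
vertex 3.048 0.15 -3.651
vertex 2.703 0.513 -3.789
vertex 3.134 0.315 -4.003
endloop
endfacet
facet normal 0.946 -0.315 0.084
outer loop
vertex 3.048 0.15 -3.651
vertex 3.134 0.315 -4.003
vertex 3.437 1.447 -3.171
endloop
endfacet

endsolid


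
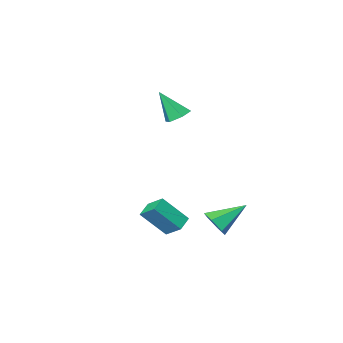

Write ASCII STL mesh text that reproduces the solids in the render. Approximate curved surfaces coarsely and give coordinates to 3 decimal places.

solid 
facet normal -0.377 0.374 -0.847
outer loop
vertex 0.372 -1.987 2.24
vertex -0.326 -2.287 2.418
vertex -0.14 -1.567 2.653
endloop
endfacet
facet normal 0.741 0.590 0.319
outer loop
vertex 0.372 -1.987 2.24
vertex -0.14 -1.567 2.653
vertex 0.406 -3.013 4.062
endloop
endfacet
facet normal -0.377 0.374 -0.847
outer loop
vertex -0.14 -1.567 2.653
vertex -0.326 -2.287 2.418
vertex -0.838 -1.868 2.831
endloop
endfacet
facet normal -0.104 0.674 0.732
outer loop
vertex -0.14 -1.567 2.653
vertex -0.838 -1.868 2.831
vertex 0.406 -3.013 4.062
endloop
endfacet
facet normal -0.378 0.374 -0.847
outer loop
vertex -0.838 -1.868 2.831
vertex -0.326 -2.287 2.418
vertex -1.023 -2.588 2.596
endloop
endfacet
facet normal -0.721 -0.040 0.691
outer loop
vertex -0.838 -1.868 2.831
vertex -1.023 -2.588 2.596
vertex 0.406 -3.013 4.062
endloop
endfacet
facet normal -0.378 0.374 -0.847
outer loop
vertex -1.023 -2.588 2.596
vertex -0.326 -2.287 2.418
vertex -0.512 -3.008 2.183
endloop
endfacet
facet normal -0.494 -0.836 0.239
outer loop
vertex -1.023 -2.588 2.596
vertex -0.512 -3.008 2.183
vertex 0.406 -3.013 4.062
endloop
endfacet
facet normal -0.377 0.374 -0.847
outer loop
vertex -0.512 -3.008 2.183
vertex -0.326 -2.287 2.418
vertex 0.186 -2.707 2.005
endloop
endfacet
facet normal 0.352 -0.920 -0.174
outer loop
vertex -0.512 -3.008 2.183
vertex 0.186 -2.707 2.005
vertex 0.406 -3.013 4.062
endloop
endfacet
facet normal -0.377 0.374 -0.847
outer loop
vertex 0.186 -2.707 2.005
vertex -0.326 -2.287 2.418
vertex 0.372 -1.987 2.24
endloop
endfacet
facet normal 0.969 -0.207 -0.134
outer loop
vertex 0.186 -2.707 2.005
vertex 0.372 -1.987 2.24
vertex 0.406 -3.013 4.062
endloop
endfacet
facet normal -0.775 -0.496 0.391
outer loop
vertex 3.095 0.439 -2.18
vertex 2.818 1.411 -1.496
vertex 1.963 1.103 -3.581
endloop
endfacet
facet normal 0.227 -0.796 -0.561
outer loop
vertex 2.722 1.589 -3.964
vertex 3.095 0.439 -2.18
vertex 1.963 1.103 -3.581
endloop
endfacet
facet normal -0.775 -0.497 0.391
outer loop
vertex 1.963 1.103 -3.581
vertex 2.818 1.411 -1.496
vertex 1.685 2.074 -2.897
endloop
endfacet
facet normal -0.590 0.345 -0.730
outer loop
vertex 1.685 2.074 -2.897
vertex 2.722 1.589 -3.964
vertex 1.963 1.103 -3.581
endloop
endfacet
facet normal 0.590 -0.346 0.730
outer loop
vertex 3.095 0.439 -2.18
vertex 3.577 1.897 -1.879
vertex 2.818 1.411 -1.496
endloop
endfacet
facet normal 0.228 -0.796 -0.561
outer loop
vertex 3.855 0.926 -2.563
vertex 3.095 0.439 -2.18
vertex 2.722 1.589 -3.964
endloop
endfacet
facet normal 0.589 -0.346 0.730
outer loop
vertex 3.855 0.926 -2.563
vertex 3.577 1.897 -1.879
vertex 3.095 0.439 -2.18
endloop
endfacet
facet normal -0.227 0.796 0.561
outer loop
vertex 2.818 1.411 -1.496
vertex 3.577 1.897 -1.879
vertex 1.685 2.074 -2.897
endloop
endfacet
facet normal -0.589 0.346 -0.730
outer loop
vertex 2.445 2.561 -3.28
vertex 2.722 1.589 -3.964
vertex 1.685 2.074 -2.897
endloop
endfacet
facet normal -0.227 0.796 0.561
outer loop
vertex 1.685 2.074 -2.897
vertex 3.577 1.897 -1.879
vertex 2.445 2.561 -3.28
endloop
endfacet
facet normal 0.775 0.496 -0.392
outer loop
vertex 2.445 2.561 -3.28
vertex 3.855 0.926 -2.563
vertex 2.722 1.589 -3.964
endloop
endfacet
facet normal 0.775 0.497 -0.391
outer loop
vertex 3.577 1.897 -1.879
vertex 3.855 0.926 -2.563
vertex 2.445 2.561 -3.28
endloop
endfacet
facet normal 0.823 -0.179 -0.540
outer loop
vertex 0.395 1.443 -3.072
vertex 0.023 1.846 -3.773
vertex 0.506 2.317 -3.193
endloop
endfacet
facet normal 0.230 0.105 0.968
outer loop
vertex 0.395 1.443 -3.072
vertex 0.506 2.317 -3.193
vertex -1.663 2.214 -2.667
endloop
endfacet
facet normal 0.823 -0.180 -0.539
outer loop
vertex 0.506 2.317 -3.193
vertex 0.023 1.846 -3.773
vertex 0.135 2.72 -3.894
endloop
endfacet
facet normal 0.072 0.881 0.468
outer loop
vertex 0.506 2.317 -3.193
vertex 0.135 2.72 -3.894
vertex -1.663 2.214 -2.667
endloop
endfacet
facet normal 0.822 -0.180 -0.540
outer loop
vertex 0.135 2.72 -3.894
vertex 0.023 1.846 -3.773
vertex -0.349 2.249 -4.474
endloop
endfacet
facet normal -0.447 0.840 -0.309
outer loop
vertex 0.135 2.72 -3.894
vertex -0.349 2.249 -4.474
vertex -1.663 2.214 -2.667
endloop
endfacet
facet normal 0.823 -0.179 -0.539
outer loop
vertex -0.349 2.249 -4.474
vertex 0.023 1.846 -3.773
vertex -0.46 1.374 -4.353
endloop
endfacet
facet normal -0.809 0.021 -0.588
outer loop
vertex -0.349 2.249 -4.474
vertex -0.46 1.374 -4.353
vertex -1.663 2.214 -2.667
endloop
endfacet
facet normal 0.823 -0.180 -0.539
outer loop
vertex -0.46 1.374 -4.353
vertex 0.023 1.846 -3.773
vertex -0.089 0.971 -3.652
endloop
endfacet
facet normal -0.651 -0.754 -0.089
outer loop
vertex -0.46 1.374 -4.353
vertex -0.089 0.971 -3.652
vertex -1.663 2.214 -2.667
endloop
endfacet
facet normal 0.822 -0.180 -0.540
outer loop
vertex -0.089 0.971 -3.652
vertex 0.023 1.846 -3.773
vertex 0.395 1.443 -3.072
endloop
endfacet
facet normal -0.131 -0.712 0.689
outer loop
vertex -0.089 0.971 -3.652
vertex 0.395 1.443 -3.072
vertex -1.663 2.214 -2.667
endloop
endfacet

endsolid


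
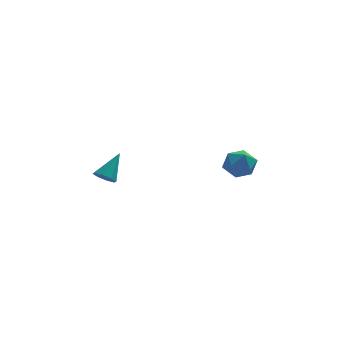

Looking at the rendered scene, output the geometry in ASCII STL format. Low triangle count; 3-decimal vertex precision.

solid 
facet normal -0.041 0.187 0.981
outer loop
vertex 4.15 3.568 -2.749
vertex 3.199 3.075 -2.695
vertex 4.102 2.515 -2.55
endloop
endfacet
facet normal 0.635 0.115 0.764
outer loop
vertex 4.15 3.568 -2.749
vertex 4.102 2.515 -2.55
vertex 4.842 2.9 -3.224
endloop
endfacet
facet normal 0.756 0.602 0.255
outer loop
vertex 4.15 3.568 -2.749
vertex 4.842 2.9 -3.224
vertex 4.396 3.698 -3.785
endloop
endfacet
facet normal 0.155 0.975 0.159
outer loop
vertex 4.15 3.568 -2.749
vertex 4.396 3.698 -3.785
vertex 3.381 3.806 -3.458
endloop
endfacet
facet normal -0.338 0.719 0.608
outer loop
vertex 4.15 3.568 -2.749
vertex 3.381 3.806 -3.458
vertex 3.199 3.075 -2.695
endloop
endfacet
facet normal 0.705 -0.531 0.471
outer loop
vertex 4.842 2.9 -3.224
vertex 4.102 2.515 -2.55
vertex 4.319 1.994 -3.462
endloop
endfacet
facet normal -0.389 -0.414 0.823
outer loop
vertex 4.102 2.515 -2.55
vertex 3.199 3.075 -2.695
vertex 3.304 2.102 -3.135
endloop
endfacet
facet normal -0.869 0.444 0.218
outer loop
vertex 3.199 3.075 -2.695
vertex 3.381 3.806 -3.458
vertex 2.858 2.9 -3.696
endloop
endfacet
facet normal -0.072 0.859 -0.508
outer loop
vertex 3.381 3.806 -3.458
vertex 4.396 3.698 -3.785
vertex 3.598 3.285 -4.37
endloop
endfacet
facet normal 0.900 0.256 -0.352
outer loop
vertex 4.396 3.698 -3.785
vertex 4.842 2.9 -3.224
vertex 4.501 2.725 -4.225
endloop
endfacet
facet normal -0.155 -0.975 -0.159
outer loop
vertex 3.55 2.232 -4.171
vertex 4.319 1.994 -3.462
vertex 3.304 2.102 -3.135
endloop
endfacet
facet normal -0.756 -0.602 -0.255
outer loop
vertex 3.55 2.232 -4.171
vertex 3.304 2.102 -3.135
vertex 2.858 2.9 -3.696
endloop
endfacet
facet normal -0.635 -0.115 -0.764
outer loop
vertex 3.55 2.232 -4.171
vertex 2.858 2.9 -3.696
vertex 3.598 3.285 -4.37
endloop
endfacet
facet normal 0.041 -0.187 -0.981
outer loop
vertex 3.55 2.232 -4.171
vertex 3.598 3.285 -4.37
vertex 4.501 2.725 -4.225
endloop
endfacet
facet normal 0.338 -0.719 -0.608
outer loop
vertex 3.55 2.232 -4.171
vertex 4.501 2.725 -4.225
vertex 4.319 1.994 -3.462
endloop
endfacet
facet normal 0.072 -0.859 0.508
outer loop
vertex 3.304 2.102 -3.135
vertex 4.319 1.994 -3.462
vertex 4.102 2.515 -2.55
endloop
endfacet
facet normal -0.900 -0.256 0.352
outer loop
vertex 2.858 2.9 -3.696
vertex 3.304 2.102 -3.135
vertex 3.199 3.075 -2.695
endloop
endfacet
facet normal -0.705 0.531 -0.471
outer loop
vertex 3.598 3.285 -4.37
vertex 2.858 2.9 -3.696
vertex 3.381 3.806 -3.458
endloop
endfacet
facet normal 0.389 0.414 -0.823
outer loop
vertex 4.501 2.725 -4.225
vertex 3.598 3.285 -4.37
vertex 4.396 3.698 -3.785
endloop
endfacet
facet normal 0.869 -0.444 -0.218
outer loop
vertex 4.319 1.994 -3.462
vertex 4.501 2.725 -4.225
vertex 4.842 2.9 -3.224
endloop
endfacet
facet normal -0.473 -0.550 -0.688
outer loop
vertex -3.18 0.714 -3.369
vertex -3.802 1.034 -3.197
vertex -3.274 1.168 -3.667
endloop
endfacet
facet normal 0.972 0.050 -0.230
outer loop
vertex -3.18 0.714 -3.369
vertex -3.274 1.168 -3.667
vertex -2.898 2.086 -1.883
endloop
endfacet
facet normal -0.473 -0.550 -0.688
outer loop
vertex -3.274 1.168 -3.667
vertex -3.802 1.034 -3.197
vertex -3.677 1.543 -3.69
endloop
endfacet
facet normal 0.619 0.637 -0.459
outer loop
vertex -3.274 1.168 -3.667
vertex -3.677 1.543 -3.69
vertex -2.898 2.086 -1.883
endloop
endfacet
facet normal -0.473 -0.550 -0.688
outer loop
vertex -3.677 1.543 -3.69
vertex -3.802 1.034 -3.197
vertex -4.153 1.62 -3.424
endloop
endfacet
facet normal -0.005 0.958 -0.286
outer loop
vertex -3.677 1.543 -3.69
vertex -4.153 1.62 -3.424
vertex -2.898 2.086 -1.883
endloop
endfacet
facet normal -0.473 -0.550 -0.688
outer loop
vertex -4.153 1.62 -3.424
vertex -3.802 1.034 -3.197
vertex -4.424 1.354 -3.025
endloop
endfacet
facet normal -0.535 0.824 0.186
outer loop
vertex -4.153 1.62 -3.424
vertex -4.424 1.354 -3.025
vertex -2.898 2.086 -1.883
endloop
endfacet
facet normal -0.473 -0.551 -0.687
outer loop
vertex -4.424 1.354 -3.025
vertex -3.802 1.034 -3.197
vertex -4.33 0.9 -2.726
endloop
endfacet
facet normal -0.661 0.313 0.682
outer loop
vertex -4.424 1.354 -3.025
vertex -4.33 0.9 -2.726
vertex -2.898 2.086 -1.883
endloop
endfacet
facet normal -0.473 -0.551 -0.687
outer loop
vertex -4.33 0.9 -2.726
vertex -3.802 1.034 -3.197
vertex -3.927 0.525 -2.703
endloop
endfacet
facet normal -0.308 -0.275 0.911
outer loop
vertex -4.33 0.9 -2.726
vertex -3.927 0.525 -2.703
vertex -2.898 2.086 -1.883
endloop
endfacet
facet normal -0.473 -0.551 -0.687
outer loop
vertex -3.927 0.525 -2.703
vertex -3.802 1.034 -3.197
vertex -3.451 0.448 -2.969
endloop
endfacet
facet normal 0.316 -0.596 0.738
outer loop
vertex -3.927 0.525 -2.703
vertex -3.451 0.448 -2.969
vertex -2.898 2.086 -1.883
endloop
endfacet
facet normal -0.473 -0.551 -0.687
outer loop
vertex -3.451 0.448 -2.969
vertex -3.802 1.034 -3.197
vertex -3.18 0.714 -3.369
endloop
endfacet
facet normal 0.846 -0.462 0.266
outer loop
vertex -3.451 0.448 -2.969
vertex -3.18 0.714 -3.369
vertex -2.898 2.086 -1.883
endloop
endfacet

endsolid


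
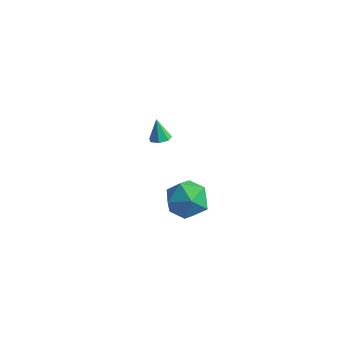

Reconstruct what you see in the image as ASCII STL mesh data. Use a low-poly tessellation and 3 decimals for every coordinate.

solid 
facet normal -0.706 0.432 0.562
outer loop
vertex 2.724 -2.904 1.363
vertex 2.049 -3.74 1.157
vertex 2.716 -3.776 2.023
endloop
endfacet
facet normal -0.054 0.603 0.796
outer loop
vertex 2.724 -2.904 1.363
vertex 2.716 -3.776 2.023
vertex 3.666 -3.315 1.738
endloop
endfacet
facet normal 0.297 0.919 0.261
outer loop
vertex 2.724 -2.904 1.363
vertex 3.666 -3.315 1.738
vertex 3.586 -2.993 0.696
endloop
endfacet
facet normal -0.139 0.942 -0.305
outer loop
vertex 2.724 -2.904 1.363
vertex 3.586 -2.993 0.696
vertex 2.587 -3.256 0.337
endloop
endfacet
facet normal -0.758 0.641 -0.119
outer loop
vertex 2.724 -2.904 1.363
vertex 2.587 -3.256 0.337
vertex 2.049 -3.74 1.157
endloop
endfacet
facet normal 0.289 -0.003 0.957
outer loop
vertex 3.666 -3.315 1.738
vertex 2.716 -3.776 2.023
vertex 3.573 -4.404 1.763
endloop
endfacet
facet normal -0.766 -0.280 0.578
outer loop
vertex 2.716 -3.776 2.023
vertex 2.049 -3.74 1.157
vertex 2.574 -4.667 1.404
endloop
endfacet
facet normal -0.851 0.061 -0.522
outer loop
vertex 2.049 -3.74 1.157
vertex 2.587 -3.256 0.337
vertex 2.494 -4.345 0.362
endloop
endfacet
facet normal 0.152 0.548 -0.823
outer loop
vertex 2.587 -3.256 0.337
vertex 3.586 -2.993 0.696
vertex 3.444 -3.884 0.077
endloop
endfacet
facet normal 0.856 0.509 0.092
outer loop
vertex 3.586 -2.993 0.696
vertex 3.666 -3.315 1.738
vertex 4.111 -3.92 0.943
endloop
endfacet
facet normal 0.139 -0.942 0.305
outer loop
vertex 3.436 -4.756 0.737
vertex 3.573 -4.404 1.763
vertex 2.574 -4.667 1.404
endloop
endfacet
facet normal -0.297 -0.919 -0.261
outer loop
vertex 3.436 -4.756 0.737
vertex 2.574 -4.667 1.404
vertex 2.494 -4.345 0.362
endloop
endfacet
facet normal 0.054 -0.603 -0.796
outer loop
vertex 3.436 -4.756 0.737
vertex 2.494 -4.345 0.362
vertex 3.444 -3.884 0.077
endloop
endfacet
facet normal 0.706 -0.432 -0.562
outer loop
vertex 3.436 -4.756 0.737
vertex 3.444 -3.884 0.077
vertex 4.111 -3.92 0.943
endloop
endfacet
facet normal 0.758 -0.641 0.119
outer loop
vertex 3.436 -4.756 0.737
vertex 4.111 -3.92 0.943
vertex 3.573 -4.404 1.763
endloop
endfacet
facet normal -0.152 -0.548 0.823
outer loop
vertex 2.574 -4.667 1.404
vertex 3.573 -4.404 1.763
vertex 2.716 -3.776 2.023
endloop
endfacet
facet normal -0.856 -0.509 -0.092
outer loop
vertex 2.494 -4.345 0.362
vertex 2.574 -4.667 1.404
vertex 2.049 -3.74 1.157
endloop
endfacet
facet normal -0.289 0.003 -0.957
outer loop
vertex 3.444 -3.884 0.077
vertex 2.494 -4.345 0.362
vertex 2.587 -3.256 0.337
endloop
endfacet
facet normal 0.766 0.280 -0.578
outer loop
vertex 4.111 -3.92 0.943
vertex 3.444 -3.884 0.077
vertex 3.586 -2.993 0.696
endloop
endfacet
facet normal 0.851 -0.061 0.522
outer loop
vertex 3.573 -4.404 1.763
vertex 4.111 -3.92 0.943
vertex 3.666 -3.315 1.738
endloop
endfacet
facet normal 0.315 -0.270 -0.910
outer loop
vertex -0.901 2.153 -2.314
vertex -1.403 2.281 -2.526
vertex -0.954 2.61 -2.468
endloop
endfacet
facet normal 0.742 0.290 0.605
outer loop
vertex -0.901 2.153 -2.314
vertex -0.954 2.61 -2.468
vertex -1.777 2.599 -1.454
endloop
endfacet
facet normal 0.316 -0.270 -0.910
outer loop
vertex -0.954 2.61 -2.468
vertex -1.403 2.281 -2.526
vertex -1.345 2.82 -2.666
endloop
endfacet
facet normal 0.338 0.897 0.284
outer loop
vertex -0.954 2.61 -2.468
vertex -1.345 2.82 -2.666
vertex -1.777 2.599 -1.454
endloop
endfacet
facet normal 0.316 -0.270 -0.909
outer loop
vertex -1.345 2.82 -2.666
vertex -1.403 2.281 -2.526
vertex -1.78 2.624 -2.759
endloop
endfacet
facet normal -0.414 0.910 0.018
outer loop
vertex -1.345 2.82 -2.666
vertex -1.78 2.624 -2.759
vertex -1.777 2.599 -1.454
endloop
endfacet
facet normal 0.317 -0.269 -0.909
outer loop
vertex -1.78 2.624 -2.759
vertex -1.403 2.281 -2.526
vertex -1.931 2.169 -2.677
endloop
endfacet
facet normal -0.949 0.316 0.008
outer loop
vertex -1.78 2.624 -2.759
vertex -1.931 2.169 -2.677
vertex -1.777 2.599 -1.454
endloop
endfacet
facet normal 0.317 -0.270 -0.909
outer loop
vertex -1.931 2.169 -2.677
vertex -1.403 2.281 -2.526
vertex -1.684 1.799 -2.481
endloop
endfacet
facet normal -0.861 -0.436 0.262
outer loop
vertex -1.931 2.169 -2.677
vertex -1.684 1.799 -2.481
vertex -1.777 2.599 -1.454
endloop
endfacet
facet normal 0.315 -0.269 -0.910
outer loop
vertex -1.684 1.799 -2.481
vertex -1.403 2.281 -2.526
vertex -1.226 1.791 -2.32
endloop
endfacet
facet normal -0.220 -0.779 0.587
outer loop
vertex -1.684 1.799 -2.481
vertex -1.226 1.791 -2.32
vertex -1.777 2.599 -1.454
endloop
endfacet
facet normal 0.316 -0.268 -0.910
outer loop
vertex -1.226 1.791 -2.32
vertex -1.403 2.281 -2.526
vertex -0.901 2.153 -2.314
endloop
endfacet
facet normal 0.494 -0.456 0.740
outer loop
vertex -1.226 1.791 -2.32
vertex -0.901 2.153 -2.314
vertex -1.777 2.599 -1.454
endloop
endfacet

endsolid


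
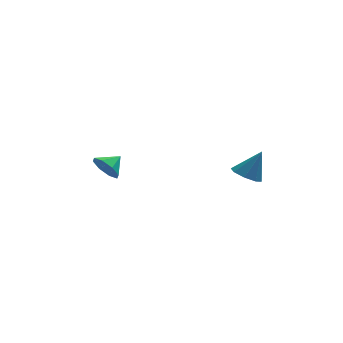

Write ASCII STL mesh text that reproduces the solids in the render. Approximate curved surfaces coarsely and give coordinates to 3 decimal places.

solid 
facet normal -0.758 -0.462 -0.460
outer loop
vertex -3.096 3.628 -1.423
vertex -3.349 3.201 -0.578
vertex -3.585 4.038 -1.029
endloop
endfacet
facet normal 0.461 0.836 -0.297
outer loop
vertex -3.096 3.628 -1.423
vertex -3.585 4.038 -1.029
vertex -2.431 3.759 -0.022
endloop
endfacet
facet normal -0.759 -0.461 -0.459
outer loop
vertex -3.585 4.038 -1.029
vertex -3.349 3.201 -0.578
vertex -3.935 3.959 -0.371
endloop
endfacet
facet normal 0.092 0.982 0.167
outer loop
vertex -3.585 4.038 -1.029
vertex -3.935 3.959 -0.371
vertex -2.431 3.759 -0.022
endloop
endfacet
facet normal -0.759 -0.461 -0.460
outer loop
vertex -3.935 3.959 -0.371
vertex -3.349 3.201 -0.578
vertex -3.942 3.435 0.166
endloop
endfacet
facet normal -0.067 0.715 0.696
outer loop
vertex -3.935 3.959 -0.371
vertex -3.942 3.435 0.166
vertex -2.431 3.759 -0.022
endloop
endfacet
facet normal -0.759 -0.461 -0.460
outer loop
vertex -3.942 3.435 0.166
vertex -3.349 3.201 -0.578
vertex -3.602 2.774 0.267
endloop
endfacet
facet normal 0.081 0.191 0.978
outer loop
vertex -3.942 3.435 0.166
vertex -3.602 2.774 0.267
vertex -2.431 3.759 -0.022
endloop
endfacet
facet normal -0.759 -0.461 -0.460
outer loop
vertex -3.602 2.774 0.267
vertex -3.349 3.201 -0.578
vertex -3.113 2.363 -0.127
endloop
endfacet
facet normal 0.447 -0.282 0.849
outer loop
vertex -3.602 2.774 0.267
vertex -3.113 2.363 -0.127
vertex -2.431 3.759 -0.022
endloop
endfacet
facet normal -0.759 -0.461 -0.459
outer loop
vertex -3.113 2.363 -0.127
vertex -3.349 3.201 -0.578
vertex -2.763 2.443 -0.786
endloop
endfacet
facet normal 0.818 -0.429 0.383
outer loop
vertex -3.113 2.363 -0.127
vertex -2.763 2.443 -0.786
vertex -2.431 3.759 -0.022
endloop
endfacet
facet normal -0.759 -0.461 -0.460
outer loop
vertex -2.763 2.443 -0.786
vertex -3.349 3.201 -0.578
vertex -2.756 2.967 -1.322
endloop
endfacet
facet normal 0.976 -0.162 -0.145
outer loop
vertex -2.763 2.443 -0.786
vertex -2.756 2.967 -1.322
vertex -2.431 3.759 -0.022
endloop
endfacet
facet normal -0.759 -0.461 -0.460
outer loop
vertex -2.756 2.967 -1.322
vertex -3.349 3.201 -0.578
vertex -3.096 3.628 -1.423
endloop
endfacet
facet normal 0.829 0.361 -0.427
outer loop
vertex -2.756 2.967 -1.322
vertex -3.096 3.628 -1.423
vertex -2.431 3.759 -0.022
endloop
endfacet
facet normal -0.492 -0.127 -0.862
outer loop
vertex 3.546 -4.393 1.75
vertex 2.828 -4.002 2.102
vertex 3.542 -3.719 1.653
endloop
endfacet
facet normal 0.997 -0.005 -0.076
outer loop
vertex 3.546 -4.393 1.75
vertex 3.542 -3.719 1.653
vertex 3.692 -3.778 3.618
endloop
endfacet
facet normal -0.491 -0.128 -0.862
outer loop
vertex 3.542 -3.719 1.653
vertex 2.828 -4.002 2.102
vertex 3.12 -3.211 1.818
endloop
endfacet
facet normal 0.762 0.646 -0.039
outer loop
vertex 3.542 -3.719 1.653
vertex 3.12 -3.211 1.818
vertex 3.692 -3.778 3.618
endloop
endfacet
facet normal -0.491 -0.128 -0.862
outer loop
vertex 3.12 -3.211 1.818
vertex 2.828 -4.002 2.102
vertex 2.526 -3.166 2.15
endloop
endfacet
facet normal 0.203 0.951 0.235
outer loop
vertex 3.12 -3.211 1.818
vertex 2.526 -3.166 2.15
vertex 3.692 -3.778 3.618
endloop
endfacet
facet normal -0.491 -0.128 -0.862
outer loop
vertex 2.526 -3.166 2.15
vertex 2.828 -4.002 2.102
vertex 2.11 -3.612 2.453
endloop
endfacet
facet normal -0.355 0.729 0.586
outer loop
vertex 2.526 -3.166 2.15
vertex 2.11 -3.612 2.453
vertex 3.692 -3.778 3.618
endloop
endfacet
facet normal -0.491 -0.128 -0.862
outer loop
vertex 2.11 -3.612 2.453
vertex 2.828 -4.002 2.102
vertex 2.114 -4.286 2.551
endloop
endfacet
facet normal -0.581 0.114 0.806
outer loop
vertex 2.11 -3.612 2.453
vertex 2.114 -4.286 2.551
vertex 3.692 -3.778 3.618
endloop
endfacet
facet normal -0.491 -0.127 -0.862
outer loop
vertex 2.114 -4.286 2.551
vertex 2.828 -4.002 2.102
vertex 2.536 -4.794 2.385
endloop
endfacet
facet normal -0.346 -0.539 0.768
outer loop
vertex 2.114 -4.286 2.551
vertex 2.536 -4.794 2.385
vertex 3.692 -3.778 3.618
endloop
endfacet
facet normal -0.490 -0.127 -0.862
outer loop
vertex 2.536 -4.794 2.385
vertex 2.828 -4.002 2.102
vertex 3.13 -4.838 2.054
endloop
endfacet
facet normal 0.213 -0.843 0.495
outer loop
vertex 2.536 -4.794 2.385
vertex 3.13 -4.838 2.054
vertex 3.692 -3.778 3.618
endloop
endfacet
facet normal -0.492 -0.128 -0.861
outer loop
vertex 3.13 -4.838 2.054
vertex 2.828 -4.002 2.102
vertex 3.546 -4.393 1.75
endloop
endfacet
facet normal 0.770 -0.621 0.144
outer loop
vertex 3.13 -4.838 2.054
vertex 3.546 -4.393 1.75
vertex 3.692 -3.778 3.618
endloop
endfacet

endsolid


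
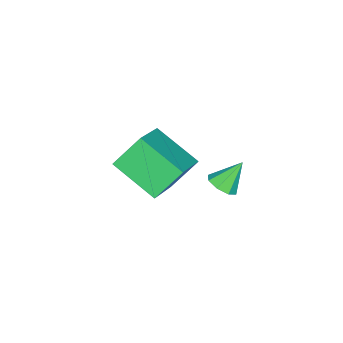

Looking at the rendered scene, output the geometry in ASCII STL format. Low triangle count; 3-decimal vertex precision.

solid 
facet normal 0.486 -0.382 -0.786
outer loop
vertex -1.579 0.975 -2.375
vertex -1.901 1.3 -2.732
vertex -1.396 1.372 -2.455
endloop
endfacet
facet normal 0.494 -0.053 0.868
outer loop
vertex -1.579 0.975 -2.375
vertex -1.396 1.372 -2.455
vertex -2.459 1.74 -1.828
endloop
endfacet
facet normal 0.486 -0.382 -0.786
outer loop
vertex -1.396 1.372 -2.455
vertex -1.901 1.3 -2.732
vertex -1.509 1.726 -2.697
endloop
endfacet
facet normal 0.553 0.583 0.595
outer loop
vertex -1.396 1.372 -2.455
vertex -1.509 1.726 -2.697
vertex -2.459 1.74 -1.828
endloop
endfacet
facet normal 0.486 -0.383 -0.785
outer loop
vertex -1.509 1.726 -2.697
vertex -1.901 1.3 -2.732
vertex -1.851 1.831 -2.96
endloop
endfacet
facet normal 0.169 0.971 0.169
outer loop
vertex -1.509 1.726 -2.697
vertex -1.851 1.831 -2.96
vertex -2.459 1.74 -1.828
endloop
endfacet
facet normal 0.486 -0.383 -0.786
outer loop
vertex -1.851 1.831 -2.96
vertex -1.901 1.3 -2.732
vertex -2.222 1.625 -3.089
endloop
endfacet
facet normal -0.435 0.886 -0.163
outer loop
vertex -1.851 1.831 -2.96
vertex -2.222 1.625 -3.089
vertex -2.459 1.74 -1.828
endloop
endfacet
facet normal 0.486 -0.383 -0.786
outer loop
vertex -2.222 1.625 -3.089
vertex -1.901 1.3 -2.732
vertex -2.405 1.228 -3.009
endloop
endfacet
facet normal -0.904 0.376 -0.204
outer loop
vertex -2.222 1.625 -3.089
vertex -2.405 1.228 -3.009
vertex -2.459 1.74 -1.828
endloop
endfacet
facet normal 0.486 -0.382 -0.786
outer loop
vertex -2.405 1.228 -3.009
vertex -1.901 1.3 -2.732
vertex -2.292 0.874 -2.767
endloop
endfacet
facet normal -0.963 -0.260 0.069
outer loop
vertex -2.405 1.228 -3.009
vertex -2.292 0.874 -2.767
vertex -2.459 1.74 -1.828
endloop
endfacet
facet normal 0.487 -0.382 -0.786
outer loop
vertex -2.292 0.874 -2.767
vertex -1.901 1.3 -2.732
vertex -1.95 0.769 -2.504
endloop
endfacet
facet normal -0.579 -0.648 0.495
outer loop
vertex -2.292 0.874 -2.767
vertex -1.95 0.769 -2.504
vertex -2.459 1.74 -1.828
endloop
endfacet
facet normal 0.486 -0.382 -0.786
outer loop
vertex -1.95 0.769 -2.504
vertex -1.901 1.3 -2.732
vertex -1.579 0.975 -2.375
endloop
endfacet
facet normal 0.025 -0.562 0.827
outer loop
vertex -1.95 0.769 -2.504
vertex -1.579 0.975 -2.375
vertex -2.459 1.74 -1.828
endloop
endfacet
facet normal -0.494 0.455 0.741
outer loop
vertex 1.53 0.269 2.078
vertex 1.731 1.798 1.272
vertex 0.057 0.024 1.246
endloop
endfacet
facet normal -0.116 -0.878 0.464
outer loop
vertex 0.709 -0.578 0.268
vertex 1.53 0.269 2.078
vertex 0.057 0.024 1.246
endloop
endfacet
facet normal -0.494 0.456 0.740
outer loop
vertex 0.057 0.024 1.246
vertex 1.731 1.798 1.272
vertex 0.258 1.552 0.44
endloop
endfacet
facet normal -0.862 -0.143 -0.486
outer loop
vertex 0.258 1.552 0.44
vertex 0.709 -0.578 0.268
vertex 0.057 0.024 1.246
endloop
endfacet
facet normal 0.862 0.143 0.486
outer loop
vertex 1.53 0.269 2.078
vertex 2.383 1.196 0.294
vertex 1.731 1.798 1.272
endloop
endfacet
facet normal -0.115 -0.879 0.463
outer loop
vertex 2.182 -0.332 1.1
vertex 1.53 0.269 2.078
vertex 0.709 -0.578 0.268
endloop
endfacet
facet normal 0.862 0.143 0.487
outer loop
vertex 2.182 -0.332 1.1
vertex 2.383 1.196 0.294
vertex 1.53 0.269 2.078
endloop
endfacet
facet normal 0.115 0.878 -0.464
outer loop
vertex 1.731 1.798 1.272
vertex 2.383 1.196 0.294
vertex 0.258 1.552 0.44
endloop
endfacet
facet normal -0.862 -0.143 -0.487
outer loop
vertex 0.91 0.951 -0.538
vertex 0.709 -0.578 0.268
vertex 0.258 1.552 0.44
endloop
endfacet
facet normal 0.115 0.879 -0.463
outer loop
vertex 0.258 1.552 0.44
vertex 2.383 1.196 0.294
vertex 0.91 0.951 -0.538
endloop
endfacet
facet normal 0.494 -0.455 -0.741
outer loop
vertex 0.91 0.951 -0.538
vertex 2.182 -0.332 1.1
vertex 0.709 -0.578 0.268
endloop
endfacet
facet normal 0.494 -0.456 -0.741
outer loop
vertex 2.383 1.196 0.294
vertex 2.182 -0.332 1.1
vertex 0.91 0.951 -0.538
endloop
endfacet

endsolid
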